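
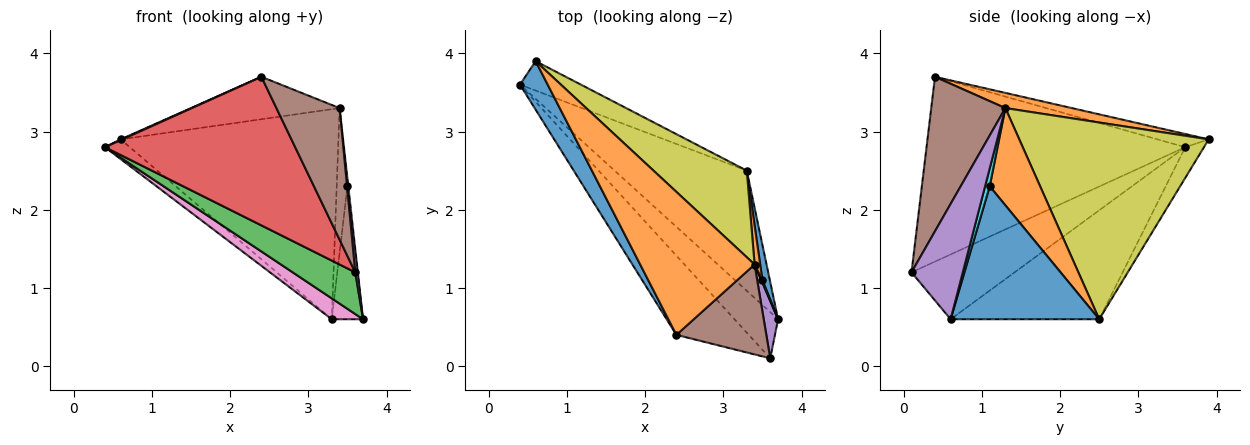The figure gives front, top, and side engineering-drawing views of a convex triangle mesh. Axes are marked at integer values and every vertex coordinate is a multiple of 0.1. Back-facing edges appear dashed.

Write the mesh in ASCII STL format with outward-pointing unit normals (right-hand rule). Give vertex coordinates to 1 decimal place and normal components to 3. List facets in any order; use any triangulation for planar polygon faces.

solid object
 facet normal -0.430 -0.015 0.903
  outer loop
   vertex 0.6 3.9 2.9
   vertex 0.4 3.6 2.8
   vertex 2.4 0.4 3.7
  endloop
 endfacet
 facet normal 0.126 0.282 0.951
  outer loop
   vertex 3.4 1.3 3.3
   vertex 0.6 3.9 2.9
   vertex 2.4 0.4 3.7
  endloop
 endfacet
 facet normal -0.741 -0.450 -0.498
  outer loop
   vertex 3.6 0.1 1.2
   vertex 0.4 3.6 2.8
   vertex 3.7 0.6 0.6
  endloop
 endfacet
 facet normal -0.768 -0.565 -0.301
  outer loop
   vertex 3.6 0.1 1.2
   vertex 2.4 0.4 3.7
   vertex 0.4 3.6 2.8
  endloop
 endfacet
 facet normal 0.991 -0.050 0.123
  outer loop
   vertex 3.6 0.1 1.2
   vertex 3.7 0.6 0.6
   vertex 3.4 1.3 3.3
  endloop
 endfacet
 facet normal 0.696 -0.593 0.405
  outer loop
   vertex 3.6 0.1 1.2
   vertex 3.4 1.3 3.3
   vertex 2.4 0.4 3.7
  endloop
 endfacet
 facet normal -0.631 -0.133 -0.765
  outer loop
   vertex 3.3 2.5 0.6
   vertex 3.7 0.6 0.6
   vertex 0.4 3.6 2.8
  endloop
 endfacet
 facet normal -0.387 0.513 -0.766
  outer loop
   vertex 3.3 2.5 0.6
   vertex 0.4 3.6 2.8
   vertex 0.6 3.9 2.9
  endloop
 endfacet
 facet normal 0.627 0.721 0.297
  outer loop
   vertex 3.3 2.5 0.6
   vertex 0.6 3.9 2.9
   vertex 3.4 1.3 3.3
  endloop
 endfacet
 facet normal 0.981 0.184 0.061
  outer loop
   vertex 3.5 1.1 2.3
   vertex 3.4 1.3 3.3
   vertex 3.7 0.6 0.6
  endloop
 endfacet
 facet normal 0.977 0.206 0.054
  outer loop
   vertex 3.5 1.1 2.3
   vertex 3.7 0.6 0.6
   vertex 3.3 2.5 0.6
  endloop
 endfacet
 facet normal 0.977 0.208 0.056
  outer loop
   vertex 3.5 1.1 2.3
   vertex 3.3 2.5 0.6
   vertex 3.4 1.3 3.3
  endloop
 endfacet
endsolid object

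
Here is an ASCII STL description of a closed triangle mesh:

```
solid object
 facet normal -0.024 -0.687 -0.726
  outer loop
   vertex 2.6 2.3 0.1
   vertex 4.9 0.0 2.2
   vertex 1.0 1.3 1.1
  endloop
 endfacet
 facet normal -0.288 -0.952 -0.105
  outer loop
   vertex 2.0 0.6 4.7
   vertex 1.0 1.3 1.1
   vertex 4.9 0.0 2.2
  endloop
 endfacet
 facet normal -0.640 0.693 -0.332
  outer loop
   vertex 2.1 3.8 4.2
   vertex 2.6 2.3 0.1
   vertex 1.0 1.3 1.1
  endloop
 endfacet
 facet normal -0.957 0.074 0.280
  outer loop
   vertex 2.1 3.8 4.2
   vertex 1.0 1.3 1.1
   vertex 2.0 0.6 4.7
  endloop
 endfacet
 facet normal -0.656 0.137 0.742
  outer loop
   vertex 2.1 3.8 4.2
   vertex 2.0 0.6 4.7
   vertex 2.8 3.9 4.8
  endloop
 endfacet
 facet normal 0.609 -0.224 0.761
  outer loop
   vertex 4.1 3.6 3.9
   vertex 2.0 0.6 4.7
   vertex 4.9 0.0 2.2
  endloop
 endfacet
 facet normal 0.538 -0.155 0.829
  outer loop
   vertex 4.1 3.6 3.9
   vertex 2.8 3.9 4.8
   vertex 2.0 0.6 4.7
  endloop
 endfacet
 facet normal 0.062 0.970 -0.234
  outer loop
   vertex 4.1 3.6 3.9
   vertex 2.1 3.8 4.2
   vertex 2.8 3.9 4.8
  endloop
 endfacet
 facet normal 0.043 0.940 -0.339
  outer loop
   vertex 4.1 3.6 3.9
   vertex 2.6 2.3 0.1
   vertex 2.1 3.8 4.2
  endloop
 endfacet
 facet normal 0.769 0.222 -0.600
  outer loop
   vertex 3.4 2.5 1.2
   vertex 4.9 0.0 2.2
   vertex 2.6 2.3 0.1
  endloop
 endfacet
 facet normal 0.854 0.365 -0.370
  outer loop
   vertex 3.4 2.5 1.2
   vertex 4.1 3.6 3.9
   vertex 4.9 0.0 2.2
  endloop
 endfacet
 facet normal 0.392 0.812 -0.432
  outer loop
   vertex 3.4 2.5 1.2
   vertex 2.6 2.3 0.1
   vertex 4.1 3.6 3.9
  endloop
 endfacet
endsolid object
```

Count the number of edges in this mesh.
18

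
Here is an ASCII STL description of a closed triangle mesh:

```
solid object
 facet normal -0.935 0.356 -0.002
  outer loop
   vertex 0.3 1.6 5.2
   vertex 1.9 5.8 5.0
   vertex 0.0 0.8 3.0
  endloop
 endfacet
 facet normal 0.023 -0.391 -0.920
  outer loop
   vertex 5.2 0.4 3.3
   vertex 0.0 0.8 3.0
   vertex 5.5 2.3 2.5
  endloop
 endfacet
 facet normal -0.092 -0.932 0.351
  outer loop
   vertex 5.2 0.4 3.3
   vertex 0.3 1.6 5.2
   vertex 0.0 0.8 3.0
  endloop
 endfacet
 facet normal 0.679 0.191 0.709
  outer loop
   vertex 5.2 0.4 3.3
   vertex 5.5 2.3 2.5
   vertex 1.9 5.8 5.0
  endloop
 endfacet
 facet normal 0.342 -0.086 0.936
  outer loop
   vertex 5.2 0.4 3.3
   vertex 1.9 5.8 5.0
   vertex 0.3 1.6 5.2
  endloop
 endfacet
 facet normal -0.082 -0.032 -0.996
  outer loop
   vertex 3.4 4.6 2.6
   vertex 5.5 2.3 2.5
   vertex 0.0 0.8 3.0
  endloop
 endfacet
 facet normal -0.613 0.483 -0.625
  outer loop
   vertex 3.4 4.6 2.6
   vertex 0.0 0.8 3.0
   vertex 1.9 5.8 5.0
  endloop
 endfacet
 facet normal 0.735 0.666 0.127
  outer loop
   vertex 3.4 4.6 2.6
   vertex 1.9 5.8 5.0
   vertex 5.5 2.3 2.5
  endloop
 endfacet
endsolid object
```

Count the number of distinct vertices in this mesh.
6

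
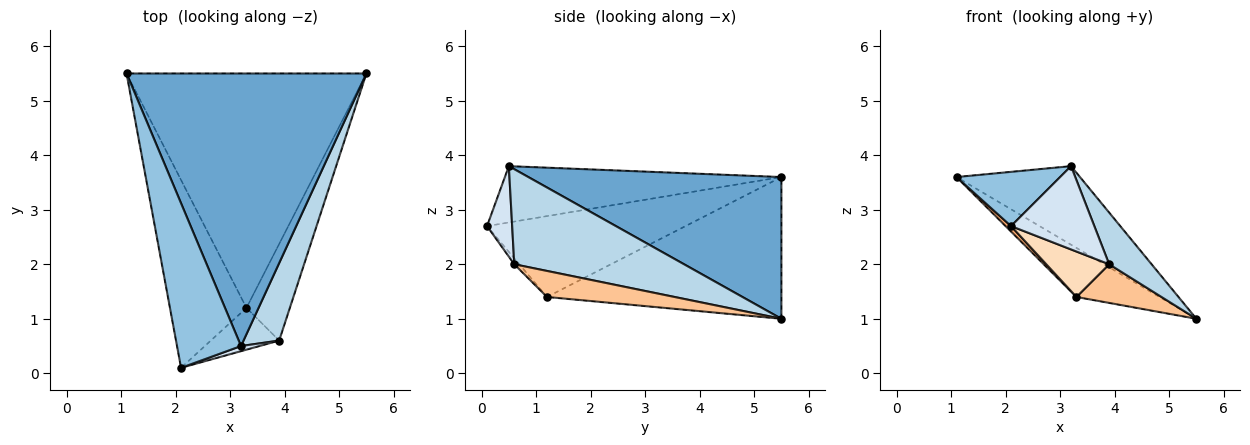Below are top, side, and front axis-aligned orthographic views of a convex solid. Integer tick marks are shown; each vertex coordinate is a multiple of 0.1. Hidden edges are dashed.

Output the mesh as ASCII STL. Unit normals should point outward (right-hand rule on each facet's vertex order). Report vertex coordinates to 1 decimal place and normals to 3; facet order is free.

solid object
 facet normal 0.494 0.241 0.836
  outer loop
   vertex 3.2 0.5 3.8
   vertex 5.5 5.5 1.0
   vertex 1.1 5.5 3.6
  endloop
 endfacet
 facet normal -0.641 -0.240 0.729
  outer loop
   vertex 3.2 0.5 3.8
   vertex 1.1 5.5 3.6
   vertex 2.1 0.1 2.7
  endloop
 endfacet
 facet normal 0.912 -0.228 0.342
  outer loop
   vertex 3.9 0.6 2.0
   vertex 5.5 5.5 1.0
   vertex 3.2 0.5 3.8
  endloop
 endfacet
 facet normal 0.288 -0.956 0.059
  outer loop
   vertex 3.9 0.6 2.0
   vertex 3.2 0.5 3.8
   vertex 2.1 0.1 2.7
  endloop
 endfacet
 facet normal -0.501 0.177 -0.847
  outer loop
   vertex 3.3 1.2 1.4
   vertex 1.1 5.5 3.6
   vertex 5.5 5.5 1.0
  endloop
 endfacet
 facet normal -0.726 -0.020 -0.687
  outer loop
   vertex 3.3 1.2 1.4
   vertex 2.1 0.1 2.7
   vertex 1.1 5.5 3.6
  endloop
 endfacet
 facet normal 0.487 -0.324 -0.811
  outer loop
   vertex 3.3 1.2 1.4
   vertex 5.5 5.5 1.0
   vertex 3.9 0.6 2.0
  endloop
 endfacet
 facet normal -0.059 -0.735 -0.676
  outer loop
   vertex 3.3 1.2 1.4
   vertex 3.9 0.6 2.0
   vertex 2.1 0.1 2.7
  endloop
 endfacet
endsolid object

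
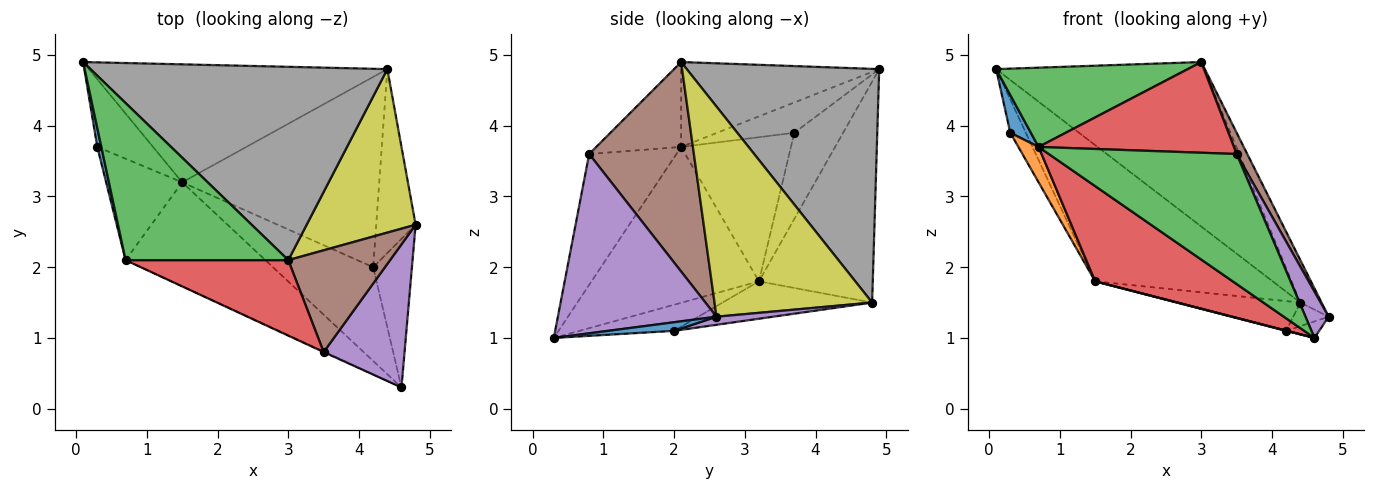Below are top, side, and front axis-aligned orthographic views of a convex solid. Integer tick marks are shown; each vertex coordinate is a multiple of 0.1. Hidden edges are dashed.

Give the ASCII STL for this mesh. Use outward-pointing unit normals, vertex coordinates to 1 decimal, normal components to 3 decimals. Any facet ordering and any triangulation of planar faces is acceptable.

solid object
 facet normal 0.216 0.108 -0.970
  outer loop
   vertex 4.2 2.0 1.1
   vertex 4.8 2.6 1.3
   vertex 4.6 0.3 1.0
  endloop
 endfacet
 facet normal -0.252 -0.002 -0.968
  outer loop
   vertex 4.2 2.0 1.1
   vertex 4.6 0.3 1.0
   vertex 1.5 3.2 1.8
  endloop
 endfacet
 facet normal -0.422 -0.408 0.809
  outer loop
   vertex 0.7 2.1 3.7
   vertex 3.0 2.1 4.9
   vertex 0.1 4.9 4.8
  endloop
 endfacet
 facet normal -0.635 -0.522 -0.570
  outer loop
   vertex 0.7 2.1 3.7
   vertex 1.5 3.2 1.8
   vertex 4.6 0.3 1.0
  endloop
 endfacet
 facet normal 0.199 0.125 -0.972
  outer loop
   vertex 4.4 4.8 1.5
   vertex 4.8 2.6 1.3
   vertex 4.2 2.0 1.1
  endloop
 endfacet
 facet normal -0.184 0.152 -0.971
  outer loop
   vertex 4.4 4.8 1.5
   vertex 4.2 2.0 1.1
   vertex 1.5 3.2 1.8
  endloop
 endfacet
 facet normal -0.436 0.680 -0.589
  outer loop
   vertex 4.4 4.8 1.5
   vertex 1.5 3.2 1.8
   vertex 0.1 4.9 4.8
  endloop
 endfacet
 facet normal 0.514 0.556 0.653
  outer loop
   vertex 4.4 4.8 1.5
   vertex 0.1 4.9 4.8
   vertex 3.0 2.1 4.9
  endloop
 endfacet
 facet normal 0.881 0.119 0.457
  outer loop
   vertex 4.4 4.8 1.5
   vertex 3.0 2.1 4.9
   vertex 4.8 2.6 1.3
  endloop
 endfacet
 facet normal -0.811 0.259 -0.525
  outer loop
   vertex 0.3 3.7 3.9
   vertex 0.1 4.9 4.8
   vertex 1.5 3.2 1.8
  endloop
 endfacet
 facet normal -0.958 -0.256 0.128
  outer loop
   vertex 0.3 3.7 3.9
   vertex 0.7 2.1 3.7
   vertex 0.1 4.9 4.8
  endloop
 endfacet
 facet normal -0.873 -0.161 -0.461
  outer loop
   vertex 0.3 3.7 3.9
   vertex 1.5 3.2 1.8
   vertex 0.7 2.1 3.7
  endloop
 endfacet
 facet normal -0.421 -0.907 -0.004
  outer loop
   vertex 3.5 0.8 3.6
   vertex 0.7 2.1 3.7
   vertex 4.6 0.3 1.0
  endloop
 endfacet
 facet normal -0.317 -0.729 0.607
  outer loop
   vertex 3.5 0.8 3.6
   vertex 3.0 2.1 4.9
   vertex 0.7 2.1 3.7
  endloop
 endfacet
 facet normal 0.904 -0.132 0.408
  outer loop
   vertex 3.5 0.8 3.6
   vertex 4.6 0.3 1.0
   vertex 4.8 2.6 1.3
  endloop
 endfacet
 facet normal 0.896 -0.091 0.435
  outer loop
   vertex 3.5 0.8 3.6
   vertex 4.8 2.6 1.3
   vertex 3.0 2.1 4.9
  endloop
 endfacet
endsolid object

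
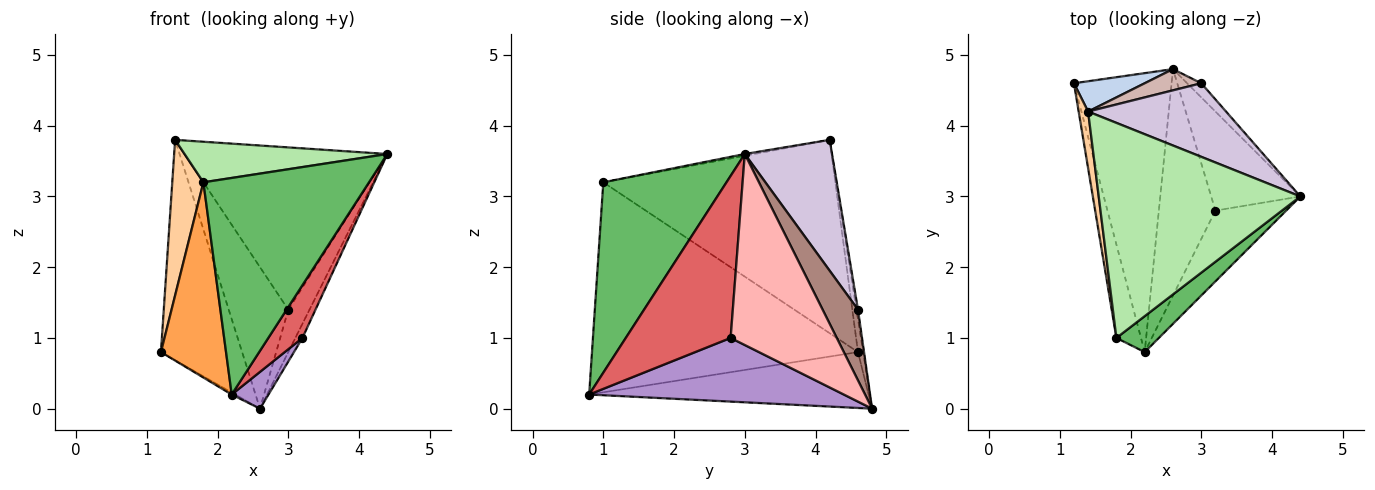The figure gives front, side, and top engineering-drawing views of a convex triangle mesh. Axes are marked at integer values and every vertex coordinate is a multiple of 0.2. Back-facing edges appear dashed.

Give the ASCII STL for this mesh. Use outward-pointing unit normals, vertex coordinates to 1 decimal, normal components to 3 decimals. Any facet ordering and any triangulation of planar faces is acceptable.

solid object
 facet normal -0.497 0.006 -0.868
  outer loop
   vertex 2.6 4.8 0.0
   vertex 2.2 0.8 0.2
   vertex 1.2 4.6 0.8
  endloop
 endfacet
 facet normal -0.063 0.989 0.136
  outer loop
   vertex 2.6 4.8 0.0
   vertex 1.2 4.6 0.8
   vertex 1.4 4.2 3.8
  endloop
 endfacet
 facet normal -0.965 -0.236 -0.113
  outer loop
   vertex 1.8 1.0 3.2
   vertex 1.2 4.6 0.8
   vertex 2.2 0.8 0.2
  endloop
 endfacet
 facet normal -0.990 -0.133 0.048
  outer loop
   vertex 1.8 1.0 3.2
   vertex 1.4 4.2 3.8
   vertex 1.2 4.6 0.8
  endloop
 endfacet
 facet normal 0.592 -0.795 0.132
  outer loop
   vertex 1.8 1.0 3.2
   vertex 2.2 0.8 0.2
   vertex 4.4 3.0 3.6
  endloop
 endfacet
 facet normal -0.009 -0.185 0.983
  outer loop
   vertex 1.8 1.0 3.2
   vertex 4.4 3.0 3.6
   vertex 1.4 4.2 3.8
  endloop
 endfacet
 facet normal 0.878 -0.286 -0.383
  outer loop
   vertex 3.2 2.8 1.0
   vertex 4.4 3.0 3.6
   vertex 2.2 0.8 0.2
  endloop
 endfacet
 facet normal 0.905 0.060 -0.422
  outer loop
   vertex 3.2 2.8 1.0
   vertex 2.6 4.8 0.0
   vertex 4.4 3.0 3.6
  endloop
 endfacet
 facet normal 0.743 -0.107 -0.661
  outer loop
   vertex 3.2 2.8 1.0
   vertex 2.2 0.8 0.2
   vertex 2.6 4.8 0.0
  endloop
 endfacet
 facet normal 0.365 0.848 0.385
  outer loop
   vertex 3.0 4.6 1.4
   vertex 1.4 4.2 3.8
   vertex 4.4 3.0 3.6
  endloop
 endfacet
 facet normal 0.845 0.507 -0.169
  outer loop
   vertex 3.0 4.6 1.4
   vertex 4.4 3.0 3.6
   vertex 2.6 4.8 0.0
  endloop
 endfacet
 facet normal -0.025 0.989 0.148
  outer loop
   vertex 3.0 4.6 1.4
   vertex 2.6 4.8 0.0
   vertex 1.4 4.2 3.8
  endloop
 endfacet
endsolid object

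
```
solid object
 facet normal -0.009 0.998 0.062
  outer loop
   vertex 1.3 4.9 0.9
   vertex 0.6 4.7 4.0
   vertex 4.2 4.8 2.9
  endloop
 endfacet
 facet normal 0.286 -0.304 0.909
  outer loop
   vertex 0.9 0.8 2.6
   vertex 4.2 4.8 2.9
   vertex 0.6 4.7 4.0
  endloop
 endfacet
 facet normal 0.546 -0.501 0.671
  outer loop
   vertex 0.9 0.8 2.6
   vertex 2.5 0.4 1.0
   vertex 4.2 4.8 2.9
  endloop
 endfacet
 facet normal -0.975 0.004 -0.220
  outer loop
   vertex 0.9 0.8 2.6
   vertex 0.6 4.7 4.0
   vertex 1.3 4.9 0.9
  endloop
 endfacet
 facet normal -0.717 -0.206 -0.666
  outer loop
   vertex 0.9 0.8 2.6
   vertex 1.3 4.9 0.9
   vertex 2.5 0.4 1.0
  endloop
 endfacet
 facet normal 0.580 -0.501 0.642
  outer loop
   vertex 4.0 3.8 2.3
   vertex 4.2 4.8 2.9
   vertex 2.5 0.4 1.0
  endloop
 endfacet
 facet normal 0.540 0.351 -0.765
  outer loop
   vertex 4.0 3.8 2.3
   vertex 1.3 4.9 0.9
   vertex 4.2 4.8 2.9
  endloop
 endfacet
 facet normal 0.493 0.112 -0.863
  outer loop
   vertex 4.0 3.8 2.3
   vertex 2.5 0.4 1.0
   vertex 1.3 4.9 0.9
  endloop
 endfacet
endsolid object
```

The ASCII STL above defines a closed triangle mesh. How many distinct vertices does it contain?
6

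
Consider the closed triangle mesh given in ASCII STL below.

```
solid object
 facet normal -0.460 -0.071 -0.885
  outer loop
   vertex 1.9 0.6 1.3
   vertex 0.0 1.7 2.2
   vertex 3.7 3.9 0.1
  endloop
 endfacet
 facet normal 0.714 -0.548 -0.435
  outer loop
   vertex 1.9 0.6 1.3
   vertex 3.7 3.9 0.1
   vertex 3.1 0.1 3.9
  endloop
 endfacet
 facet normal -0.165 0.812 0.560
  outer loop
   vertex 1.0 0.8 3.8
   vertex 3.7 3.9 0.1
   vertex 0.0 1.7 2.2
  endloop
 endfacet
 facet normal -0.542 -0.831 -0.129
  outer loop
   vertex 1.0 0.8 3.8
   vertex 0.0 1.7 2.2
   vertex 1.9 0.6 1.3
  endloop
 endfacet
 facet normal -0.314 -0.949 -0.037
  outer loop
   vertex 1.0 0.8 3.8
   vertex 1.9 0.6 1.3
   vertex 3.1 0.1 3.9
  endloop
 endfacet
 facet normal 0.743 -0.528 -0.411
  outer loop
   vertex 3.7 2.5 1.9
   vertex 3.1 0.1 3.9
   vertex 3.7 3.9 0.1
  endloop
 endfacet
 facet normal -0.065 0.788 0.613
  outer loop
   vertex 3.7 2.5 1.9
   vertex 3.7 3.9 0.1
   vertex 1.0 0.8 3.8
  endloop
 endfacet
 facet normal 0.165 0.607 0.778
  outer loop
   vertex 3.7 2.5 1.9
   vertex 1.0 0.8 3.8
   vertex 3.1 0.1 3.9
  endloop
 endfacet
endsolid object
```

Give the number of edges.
12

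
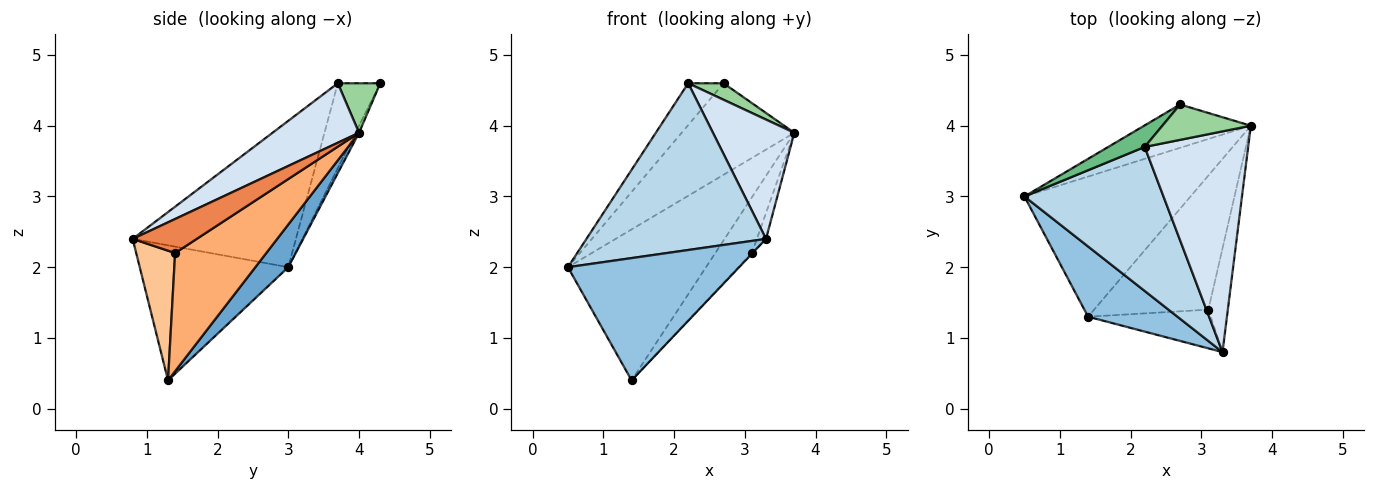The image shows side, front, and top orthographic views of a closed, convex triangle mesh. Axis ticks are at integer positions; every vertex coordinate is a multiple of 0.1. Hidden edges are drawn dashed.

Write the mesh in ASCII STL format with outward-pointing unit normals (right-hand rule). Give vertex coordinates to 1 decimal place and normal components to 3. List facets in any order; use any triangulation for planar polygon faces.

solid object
 facet normal 0.172 0.722 -0.670
  outer loop
   vertex 1.4 1.3 0.4
   vertex 0.5 3.0 2.0
   vertex 3.7 4.0 3.9
  endloop
 endfacet
 facet normal -0.601 -0.693 0.398
  outer loop
   vertex 1.4 1.3 0.4
   vertex 3.3 0.8 2.4
   vertex 0.5 3.0 2.0
  endloop
 endfacet
 facet normal -0.567 -0.624 0.538
  outer loop
   vertex 2.2 3.7 4.6
   vertex 0.5 3.0 2.0
   vertex 3.3 0.8 2.4
  endloop
 endfacet
 facet normal 0.451 -0.424 0.785
  outer loop
   vertex 2.2 3.7 4.6
   vertex 3.3 0.8 2.4
   vertex 3.7 4.0 3.9
  endloop
 endfacet
 facet normal 0.862 0.123 -0.492
  outer loop
   vertex 3.1 1.4 2.2
   vertex 3.7 4.0 3.9
   vertex 3.3 0.8 2.4
  endloop
 endfacet
 facet normal 0.691 0.277 -0.668
  outer loop
   vertex 3.1 1.4 2.2
   vertex 1.4 1.3 0.4
   vertex 3.7 4.0 3.9
  endloop
 endfacet
 facet normal 0.727 0.013 -0.687
  outer loop
   vertex 3.1 1.4 2.2
   vertex 3.3 0.8 2.4
   vertex 1.4 1.3 0.4
  endloop
 endfacet
 facet normal -0.028 0.903 -0.428
  outer loop
   vertex 2.7 4.3 4.6
   vertex 3.7 4.0 3.9
   vertex 0.5 3.0 2.0
  endloop
 endfacet
 facet normal -0.730 0.608 0.313
  outer loop
   vertex 2.7 4.3 4.6
   vertex 0.5 3.0 2.0
   vertex 2.2 3.7 4.6
  endloop
 endfacet
 facet normal 0.453 -0.377 0.808
  outer loop
   vertex 2.7 4.3 4.6
   vertex 2.2 3.7 4.6
   vertex 3.7 4.0 3.9
  endloop
 endfacet
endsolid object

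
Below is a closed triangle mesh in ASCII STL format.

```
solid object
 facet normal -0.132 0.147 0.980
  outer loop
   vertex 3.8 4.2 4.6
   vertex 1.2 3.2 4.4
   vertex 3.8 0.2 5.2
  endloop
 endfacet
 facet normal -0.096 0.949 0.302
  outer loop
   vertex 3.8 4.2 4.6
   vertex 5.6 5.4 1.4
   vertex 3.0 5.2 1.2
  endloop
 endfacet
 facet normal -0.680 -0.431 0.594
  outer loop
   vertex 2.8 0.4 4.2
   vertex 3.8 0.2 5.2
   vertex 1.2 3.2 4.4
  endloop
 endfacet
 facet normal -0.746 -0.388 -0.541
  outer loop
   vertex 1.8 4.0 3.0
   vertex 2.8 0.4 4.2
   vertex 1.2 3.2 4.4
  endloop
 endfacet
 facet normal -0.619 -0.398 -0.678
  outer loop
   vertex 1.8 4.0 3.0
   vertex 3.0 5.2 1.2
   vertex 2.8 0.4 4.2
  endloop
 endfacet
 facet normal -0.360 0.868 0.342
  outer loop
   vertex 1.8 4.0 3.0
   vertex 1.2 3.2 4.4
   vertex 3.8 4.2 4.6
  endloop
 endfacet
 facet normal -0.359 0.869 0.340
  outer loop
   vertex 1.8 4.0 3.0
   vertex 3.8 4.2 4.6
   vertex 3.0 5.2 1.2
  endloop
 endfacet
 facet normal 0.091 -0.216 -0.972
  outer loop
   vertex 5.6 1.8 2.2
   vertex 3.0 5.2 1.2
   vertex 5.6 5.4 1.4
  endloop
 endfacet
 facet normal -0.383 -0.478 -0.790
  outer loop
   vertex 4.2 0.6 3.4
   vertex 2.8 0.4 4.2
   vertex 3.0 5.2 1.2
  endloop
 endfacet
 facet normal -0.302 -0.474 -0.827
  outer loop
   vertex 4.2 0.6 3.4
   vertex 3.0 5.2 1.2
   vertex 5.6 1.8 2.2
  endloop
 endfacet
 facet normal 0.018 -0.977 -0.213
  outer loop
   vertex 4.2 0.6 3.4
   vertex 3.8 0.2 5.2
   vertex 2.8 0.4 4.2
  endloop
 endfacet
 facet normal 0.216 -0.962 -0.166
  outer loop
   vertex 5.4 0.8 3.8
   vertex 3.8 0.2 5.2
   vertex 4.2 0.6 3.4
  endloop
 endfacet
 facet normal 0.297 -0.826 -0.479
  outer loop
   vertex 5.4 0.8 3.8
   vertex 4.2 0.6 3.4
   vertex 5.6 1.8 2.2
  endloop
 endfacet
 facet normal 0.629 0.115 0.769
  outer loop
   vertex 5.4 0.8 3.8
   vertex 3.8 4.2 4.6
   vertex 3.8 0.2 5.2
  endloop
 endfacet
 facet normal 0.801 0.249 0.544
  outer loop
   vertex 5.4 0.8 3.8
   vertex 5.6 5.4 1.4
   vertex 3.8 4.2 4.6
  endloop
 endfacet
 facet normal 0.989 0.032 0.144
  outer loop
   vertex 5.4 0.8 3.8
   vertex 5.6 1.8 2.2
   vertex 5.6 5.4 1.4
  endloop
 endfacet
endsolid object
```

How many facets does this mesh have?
16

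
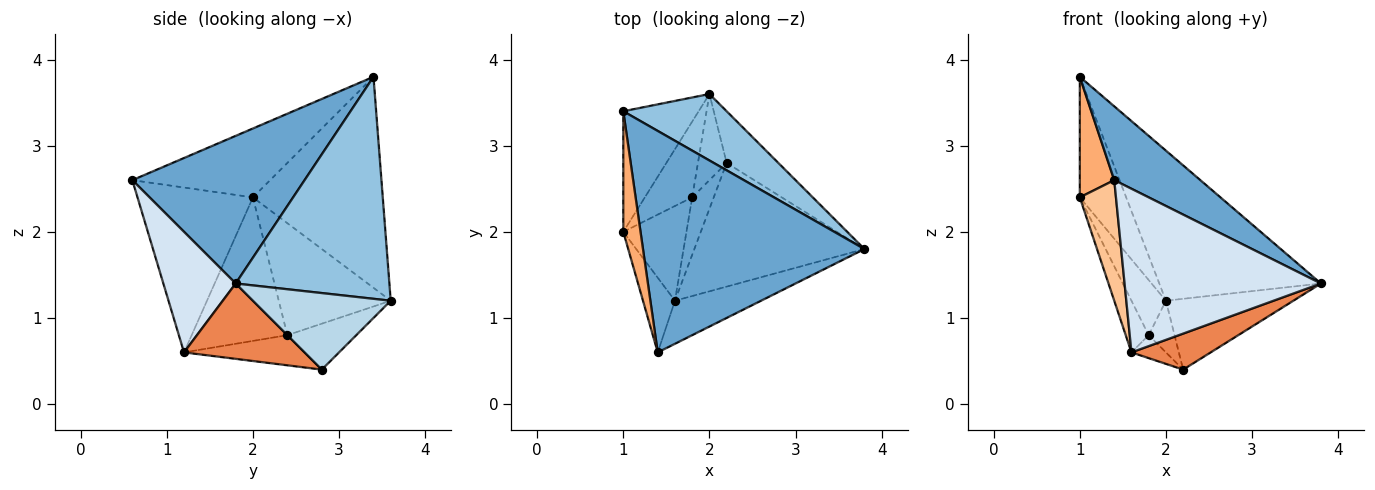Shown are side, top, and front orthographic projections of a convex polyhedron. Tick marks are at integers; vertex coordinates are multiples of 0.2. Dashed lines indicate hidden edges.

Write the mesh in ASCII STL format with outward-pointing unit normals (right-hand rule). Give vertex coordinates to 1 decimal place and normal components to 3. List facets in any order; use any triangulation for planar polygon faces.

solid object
 facet normal 0.535 -0.267 0.802
  outer loop
   vertex 1.4 0.6 2.6
   vertex 3.8 1.8 1.4
   vertex 1.0 3.4 3.8
  endloop
 endfacet
 facet normal 0.656 0.690 0.305
  outer loop
   vertex 2.0 3.6 1.2
   vertex 1.0 3.4 3.8
   vertex 3.8 1.8 1.4
  endloop
 endfacet
 facet normal 0.658 0.608 -0.444
  outer loop
   vertex 2.0 3.6 1.2
   vertex 3.8 1.8 1.4
   vertex 2.2 2.8 0.4
  endloop
 endfacet
 facet normal 0.336 -0.911 -0.240
  outer loop
   vertex 1.6 1.2 0.6
   vertex 3.8 1.8 1.4
   vertex 1.4 0.6 2.6
  endloop
 endfacet
 facet normal 0.391 -0.257 -0.884
  outer loop
   vertex 1.6 1.2 0.6
   vertex 2.2 2.8 0.4
   vertex 3.8 1.8 1.4
  endloop
 endfacet
 facet normal -0.943 -0.236 0.236
  outer loop
   vertex 1.0 2.0 2.4
   vertex 1.4 0.6 2.6
   vertex 1.0 3.4 3.8
  endloop
 endfacet
 facet normal -0.938 -0.294 -0.182
  outer loop
   vertex 1.0 2.0 2.4
   vertex 1.6 1.2 0.6
   vertex 1.4 0.6 2.6
  endloop
 endfacet
 facet normal -0.893 0.319 -0.319
  outer loop
   vertex 1.0 2.0 2.4
   vertex 1.0 3.4 3.8
   vertex 2.0 3.6 1.2
  endloop
 endfacet
 facet normal -0.886 0.273 -0.375
  outer loop
   vertex 1.8 2.4 0.8
   vertex 1.0 2.0 2.4
   vertex 2.0 3.6 1.2
  endloop
 endfacet
 facet normal -0.894 0.215 -0.393
  outer loop
   vertex 1.8 2.4 0.8
   vertex 1.6 1.2 0.6
   vertex 1.0 2.0 2.4
  endloop
 endfacet
 facet normal -0.808 0.303 -0.505
  outer loop
   vertex 1.8 2.4 0.8
   vertex 2.0 3.6 1.2
   vertex 2.2 2.8 0.4
  endloop
 endfacet
 facet normal -0.793 0.226 -0.566
  outer loop
   vertex 1.8 2.4 0.8
   vertex 2.2 2.8 0.4
   vertex 1.6 1.2 0.6
  endloop
 endfacet
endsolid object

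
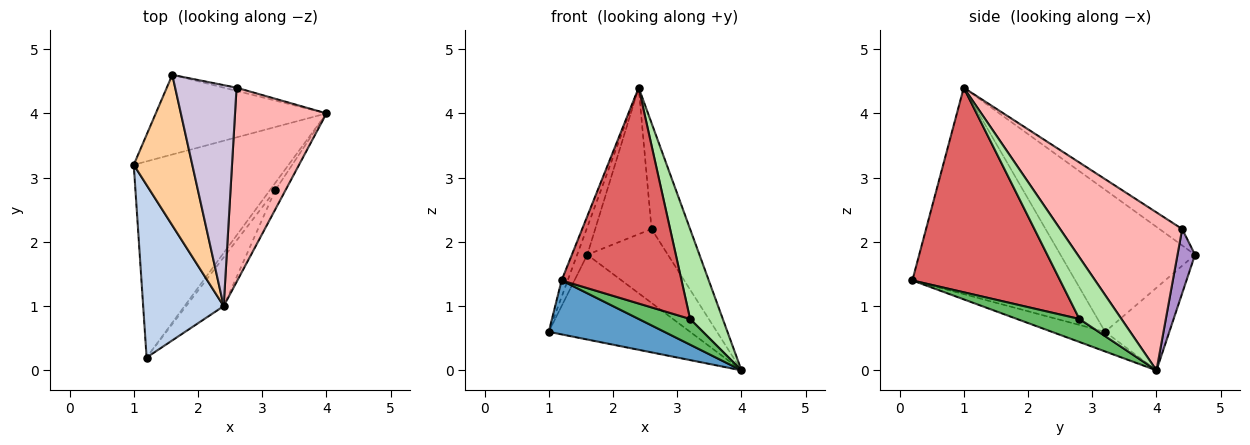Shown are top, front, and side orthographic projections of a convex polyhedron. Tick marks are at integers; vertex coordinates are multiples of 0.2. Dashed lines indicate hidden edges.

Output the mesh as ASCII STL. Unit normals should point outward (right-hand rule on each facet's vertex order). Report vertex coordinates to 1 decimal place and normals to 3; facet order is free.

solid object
 facet normal -0.121 -0.263 -0.957
  outer loop
   vertex 1.2 0.2 1.4
   vertex 1.0 3.2 0.6
   vertex 4.0 4.0 0.0
  endloop
 endfacet
 facet normal -0.931 0.035 0.363
  outer loop
   vertex 2.4 1.0 4.4
   vertex 1.0 3.2 0.6
   vertex 1.2 0.2 1.4
  endloop
 endfacet
 facet normal -0.314 0.692 -0.650
  outer loop
   vertex 1.6 4.6 1.8
   vertex 4.0 4.0 0.0
   vertex 1.0 3.2 0.6
  endloop
 endfacet
 facet normal -0.922 0.070 0.380
  outer loop
   vertex 1.6 4.6 1.8
   vertex 1.0 3.2 0.6
   vertex 2.4 1.0 4.4
  endloop
 endfacet
 facet normal 0.760 -0.625 -0.179
  outer loop
   vertex 3.2 2.8 0.8
   vertex 1.2 0.2 1.4
   vertex 4.0 4.0 0.0
  endloop
 endfacet
 facet normal 0.783 -0.609 -0.130
  outer loop
   vertex 3.2 2.8 0.8
   vertex 4.0 4.0 0.0
   vertex 2.4 1.0 4.4
  endloop
 endfacet
 facet normal 0.769 -0.624 -0.141
  outer loop
   vertex 3.2 2.8 0.8
   vertex 2.4 1.0 4.4
   vertex 1.2 0.2 1.4
  endloop
 endfacet
 facet normal 0.835 0.264 0.483
  outer loop
   vertex 2.6 4.4 2.2
   vertex 2.4 1.0 4.4
   vertex 4.0 4.0 0.0
  endloop
 endfacet
 facet normal 0.212 0.976 -0.042
  outer loop
   vertex 2.6 4.4 2.2
   vertex 4.0 4.0 0.0
   vertex 1.6 4.6 1.8
  endloop
 endfacet
 facet normal -0.218 0.539 0.814
  outer loop
   vertex 2.6 4.4 2.2
   vertex 1.6 4.6 1.8
   vertex 2.4 1.0 4.4
  endloop
 endfacet
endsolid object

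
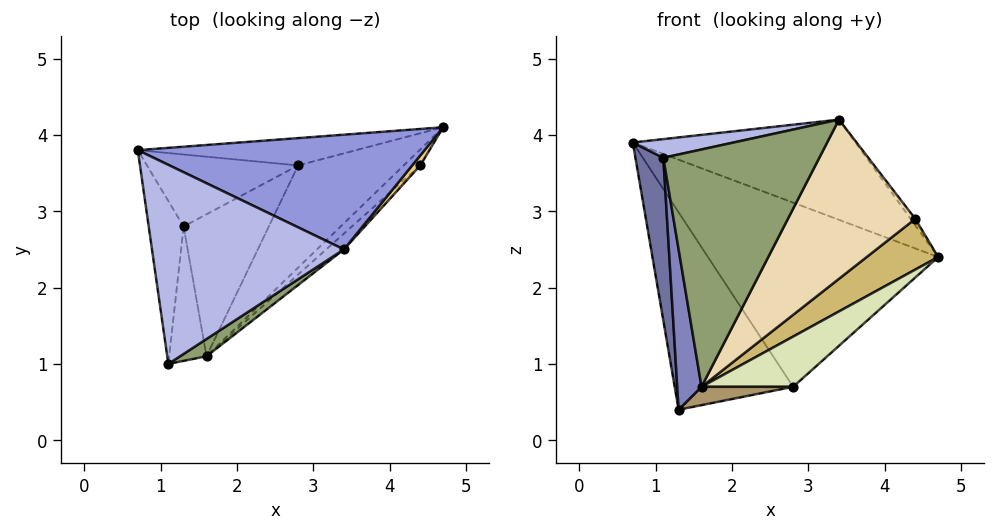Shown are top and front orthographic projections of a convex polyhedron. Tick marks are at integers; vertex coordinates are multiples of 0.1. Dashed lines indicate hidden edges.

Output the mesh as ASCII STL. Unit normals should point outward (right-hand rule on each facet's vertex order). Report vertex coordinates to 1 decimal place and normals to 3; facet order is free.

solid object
 facet normal -0.983 -0.131 -0.131
  outer loop
   vertex 1.3 2.8 0.4
   vertex 1.1 1.0 3.7
   vertex 0.7 3.8 3.9
  endloop
 endfacet
 facet normal -0.965 -0.200 -0.168
  outer loop
   vertex 1.6 1.1 0.7
   vertex 1.1 1.0 3.7
   vertex 1.3 2.8 0.4
  endloop
 endfacet
 facet normal 0.227 0.641 0.733
  outer loop
   vertex 3.4 2.5 4.2
   vertex 4.7 4.1 2.4
   vertex 0.7 3.8 3.9
  endloop
 endfacet
 facet normal -0.154 -0.092 0.984
  outer loop
   vertex 3.4 2.5 4.2
   vertex 0.7 3.8 3.9
   vertex 1.1 1.0 3.7
  endloop
 endfacet
 facet normal 0.536 -0.842 0.061
  outer loop
   vertex 3.4 2.5 4.2
   vertex 1.1 1.0 3.7
   vertex 1.6 1.1 0.7
  endloop
 endfacet
 facet normal -0.128 0.981 -0.145
  outer loop
   vertex 2.8 3.6 0.7
   vertex 0.7 3.8 3.9
   vertex 4.7 4.1 2.4
  endloop
 endfacet
 facet normal -0.397 0.862 -0.314
  outer loop
   vertex 2.8 3.6 0.7
   vertex 1.3 2.8 0.4
   vertex 0.7 3.8 3.9
  endloop
 endfacet
 facet normal 0.677 -0.325 -0.661
  outer loop
   vertex 2.8 3.6 0.7
   vertex 4.7 4.1 2.4
   vertex 1.6 1.1 0.7
  endloop
 endfacet
 facet normal 0.258 -0.124 -0.958
  outer loop
   vertex 2.8 3.6 0.7
   vertex 1.6 1.1 0.7
   vertex 1.3 2.8 0.4
  endloop
 endfacet
 facet normal 0.736 -0.645 -0.204
  outer loop
   vertex 4.4 3.6 2.9
   vertex 1.6 1.1 0.7
   vertex 4.7 4.1 2.4
  endloop
 endfacet
 facet normal 0.443 0.487 0.753
  outer loop
   vertex 4.4 3.6 2.9
   vertex 4.7 4.1 2.4
   vertex 3.4 2.5 4.2
  endloop
 endfacet
 facet normal 0.695 -0.716 -0.071
  outer loop
   vertex 4.4 3.6 2.9
   vertex 3.4 2.5 4.2
   vertex 1.6 1.1 0.7
  endloop
 endfacet
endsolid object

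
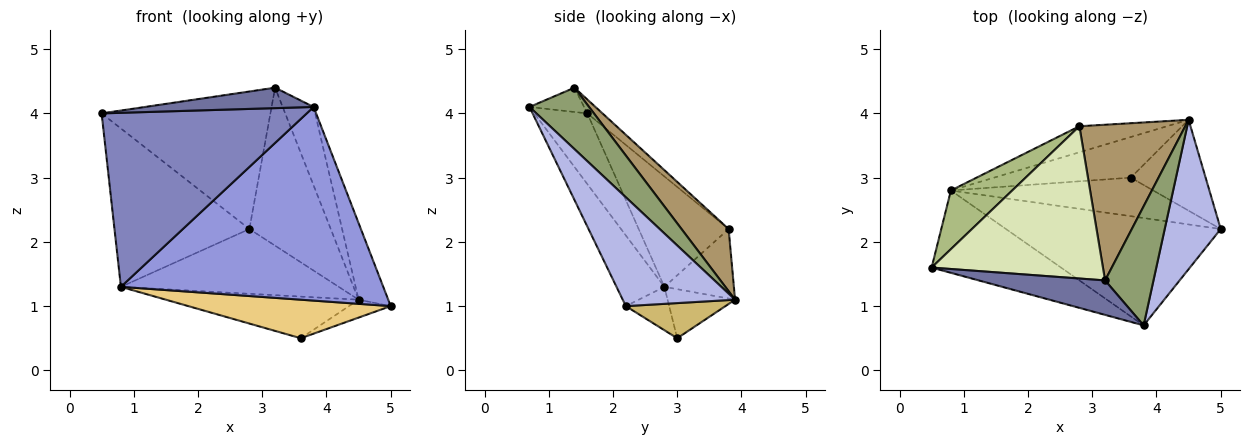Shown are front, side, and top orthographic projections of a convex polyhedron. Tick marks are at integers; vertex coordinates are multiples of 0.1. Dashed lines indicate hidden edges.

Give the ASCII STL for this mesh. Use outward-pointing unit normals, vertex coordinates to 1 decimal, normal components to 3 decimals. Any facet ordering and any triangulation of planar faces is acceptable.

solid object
 facet normal -0.163 -0.503 0.849
  outer loop
   vertex 3.8 0.7 4.1
   vertex 3.2 1.4 4.4
   vertex 0.5 1.6 4.0
  endloop
 endfacet
 facet normal -0.227 -0.880 -0.416
  outer loop
   vertex 3.8 0.7 4.1
   vertex 0.5 1.6 4.0
   vertex 0.8 2.8 1.3
  endloop
 endfacet
 facet normal -0.158 -0.864 -0.479
  outer loop
   vertex 3.8 0.7 4.1
   vertex 0.8 2.8 1.3
   vertex 5.0 2.2 1.0
  endloop
 endfacet
 facet normal 0.866 0.228 0.446
  outer loop
   vertex 3.8 0.7 4.1
   vertex 5.0 2.2 1.0
   vertex 4.5 3.9 1.1
  endloop
 endfacet
 facet normal 0.727 0.378 0.573
  outer loop
   vertex 3.8 0.7 4.1
   vertex 4.5 3.9 1.1
   vertex 3.2 1.4 4.4
  endloop
 endfacet
 facet normal -0.530 0.795 0.295
  outer loop
   vertex 2.8 3.8 2.2
   vertex 0.8 2.8 1.3
   vertex 0.5 1.6 4.0
  endloop
 endfacet
 facet normal -0.284 0.890 -0.358
  outer loop
   vertex 2.8 3.8 2.2
   vertex 4.5 3.9 1.1
   vertex 0.8 2.8 1.3
  endloop
 endfacet
 facet normal -0.060 0.669 0.741
  outer loop
   vertex 2.8 3.8 2.2
   vertex 0.5 1.6 4.0
   vertex 3.2 1.4 4.4
  endloop
 endfacet
 facet normal 0.381 0.658 0.649
  outer loop
   vertex 2.8 3.8 2.2
   vertex 3.2 1.4 4.4
   vertex 4.5 3.9 1.1
  endloop
 endfacet
 facet normal 0.419 0.176 -0.891
  outer loop
   vertex 3.6 3.0 0.5
   vertex 4.5 3.9 1.1
   vertex 5.0 2.2 1.0
  endloop
 endfacet
 facet normal -0.150 -0.699 -0.699
  outer loop
   vertex 3.6 3.0 0.5
   vertex 5.0 2.2 1.0
   vertex 0.8 2.8 1.3
  endloop
 endfacet
 facet normal -0.243 0.695 -0.677
  outer loop
   vertex 3.6 3.0 0.5
   vertex 0.8 2.8 1.3
   vertex 4.5 3.9 1.1
  endloop
 endfacet
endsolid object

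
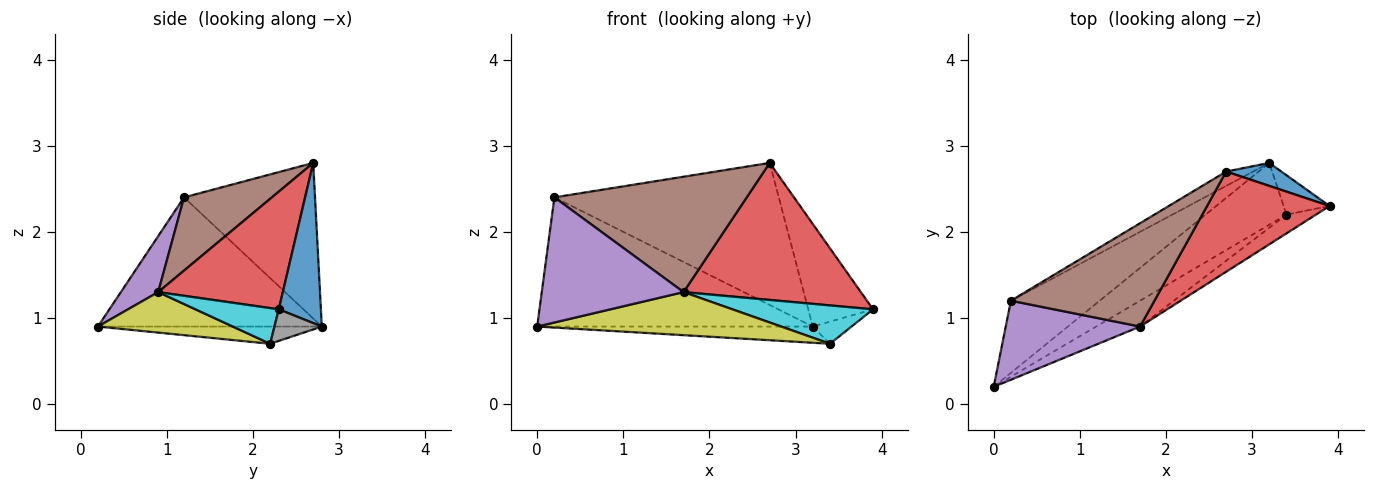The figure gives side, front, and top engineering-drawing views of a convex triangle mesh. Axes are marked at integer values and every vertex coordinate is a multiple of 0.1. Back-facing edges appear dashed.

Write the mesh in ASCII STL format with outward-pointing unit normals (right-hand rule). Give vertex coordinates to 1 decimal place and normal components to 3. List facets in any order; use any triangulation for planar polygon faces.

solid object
 facet normal 0.536 0.824 0.184
  outer loop
   vertex 3.2 2.8 0.9
   vertex 2.7 2.7 2.8
   vertex 3.9 2.3 1.1
  endloop
 endfacet
 facet normal -0.579 0.712 -0.398
  outer loop
   vertex 0.2 1.2 2.4
   vertex 3.2 2.8 0.9
   vertex 0.0 0.2 0.9
  endloop
 endfacet
 facet normal -0.502 0.860 -0.087
  outer loop
   vertex 0.2 1.2 2.4
   vertex 2.7 2.7 2.8
   vertex 3.2 2.8 0.9
  endloop
 endfacet
 facet normal 0.493 -0.702 0.513
  outer loop
   vertex 1.7 0.9 1.3
   vertex 3.9 2.3 1.1
   vertex 2.7 2.7 2.8
  endloop
 endfacet
 facet normal 0.217 -0.825 0.521
  outer loop
   vertex 1.7 0.9 1.3
   vertex 0.2 1.2 2.4
   vertex 0.0 0.2 0.9
  endloop
 endfacet
 facet normal 0.322 -0.705 0.632
  outer loop
   vertex 1.7 0.9 1.3
   vertex 2.7 2.7 2.8
   vertex 0.2 1.2 2.4
  endloop
 endfacet
 facet normal -0.202 0.248 -0.947
  outer loop
   vertex 3.4 2.2 0.7
   vertex 0.0 0.2 0.9
   vertex 3.2 2.8 0.9
  endloop
 endfacet
 facet normal 0.514 0.421 -0.748
  outer loop
   vertex 3.4 2.2 0.7
   vertex 3.2 2.8 0.9
   vertex 3.9 2.3 1.1
  endloop
 endfacet
 facet normal 0.428 -0.775 -0.465
  outer loop
   vertex 3.4 2.2 0.7
   vertex 1.7 0.9 1.3
   vertex 0.0 0.2 0.9
  endloop
 endfacet
 facet normal 0.469 -0.793 -0.388
  outer loop
   vertex 3.4 2.2 0.7
   vertex 3.9 2.3 1.1
   vertex 1.7 0.9 1.3
  endloop
 endfacet
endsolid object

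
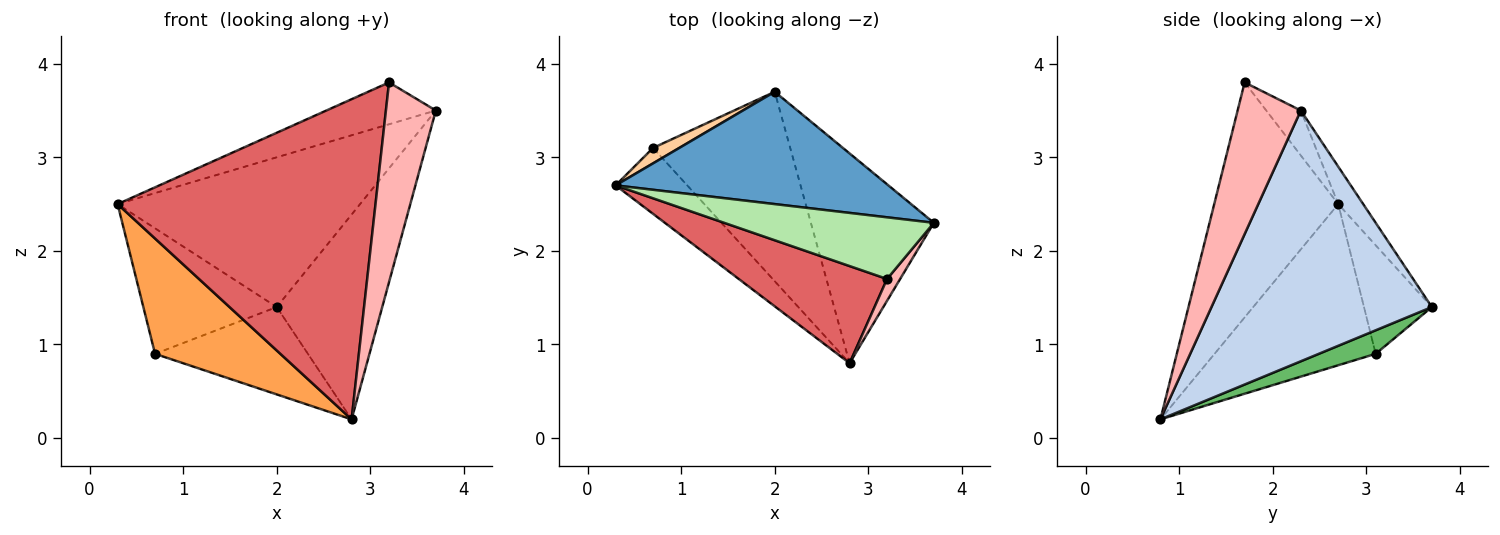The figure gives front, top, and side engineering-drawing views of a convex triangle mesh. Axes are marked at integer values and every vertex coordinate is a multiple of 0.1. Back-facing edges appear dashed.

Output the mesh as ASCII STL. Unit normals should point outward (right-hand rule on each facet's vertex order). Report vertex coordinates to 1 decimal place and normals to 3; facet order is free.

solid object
 facet normal -0.082 0.797 0.598
  outer loop
   vertex 2.0 3.7 1.4
   vertex 0.3 2.7 2.5
   vertex 3.7 2.3 3.5
  endloop
 endfacet
 facet normal 0.825 0.395 -0.404
  outer loop
   vertex 2.0 3.7 1.4
   vertex 3.7 2.3 3.5
   vertex 2.8 0.8 0.2
  endloop
 endfacet
 facet normal -0.745 -0.579 -0.331
  outer loop
   vertex 0.7 3.1 0.9
   vertex 2.8 0.8 0.2
   vertex 0.3 2.7 2.5
  endloop
 endfacet
 facet normal -0.451 0.886 0.109
  outer loop
   vertex 0.7 3.1 0.9
   vertex 0.3 2.7 2.5
   vertex 2.0 3.7 1.4
  endloop
 endfacet
 facet normal 0.154 0.414 -0.897
  outer loop
   vertex 0.7 3.1 0.9
   vertex 2.0 3.7 1.4
   vertex 2.8 0.8 0.2
  endloop
 endfacet
 facet normal -0.175 0.553 0.815
  outer loop
   vertex 3.2 1.7 3.8
   vertex 3.7 2.3 3.5
   vertex 0.3 2.7 2.5
  endloop
 endfacet
 facet normal -0.418 -0.869 0.264
  outer loop
   vertex 3.2 1.7 3.8
   vertex 0.3 2.7 2.5
   vertex 2.8 0.8 0.2
  endloop
 endfacet
 facet normal 0.783 -0.619 0.068
  outer loop
   vertex 3.2 1.7 3.8
   vertex 2.8 0.8 0.2
   vertex 3.7 2.3 3.5
  endloop
 endfacet
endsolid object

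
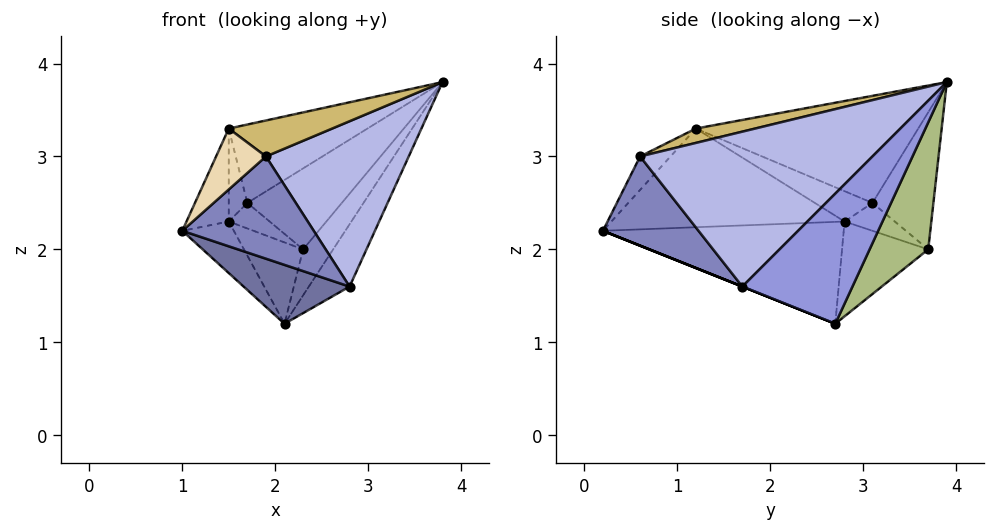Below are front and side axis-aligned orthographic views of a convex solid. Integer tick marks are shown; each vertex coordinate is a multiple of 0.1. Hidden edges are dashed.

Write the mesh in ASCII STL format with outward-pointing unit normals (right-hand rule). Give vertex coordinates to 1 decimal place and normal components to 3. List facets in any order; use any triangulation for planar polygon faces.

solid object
 facet normal 0.000 -0.371 -0.928
  outer loop
   vertex 2.8 1.7 1.6
   vertex 1.0 0.2 2.2
   vertex 2.1 2.7 1.2
  endloop
 endfacet
 facet normal 0.570 -0.783 -0.249
  outer loop
   vertex 2.8 1.7 1.6
   vertex 1.9 0.6 3.0
   vertex 1.0 0.2 2.2
  endloop
 endfacet
 facet normal 0.742 0.275 -0.612
  outer loop
   vertex 2.8 1.7 1.6
   vertex 2.1 2.7 1.2
   vertex 3.8 3.9 3.8
  endloop
 endfacet
 facet normal 0.844 -0.519 0.135
  outer loop
   vertex 2.8 1.7 1.6
   vertex 3.8 3.9 3.8
   vertex 1.9 0.6 3.0
  endloop
 endfacet
 facet normal -0.856 0.183 -0.484
  outer loop
   vertex 1.5 2.8 2.3
   vertex 2.1 2.7 1.2
   vertex 1.0 0.2 2.2
  endloop
 endfacet
 facet normal 0.698 0.357 -0.621
  outer loop
   vertex 2.3 3.7 2.0
   vertex 3.8 3.9 3.8
   vertex 2.1 2.7 1.2
  endloop
 endfacet
 facet normal -0.510 0.791 0.337
  outer loop
   vertex 2.3 3.7 2.0
   vertex 1.7 3.1 2.5
   vertex 3.8 3.9 3.8
  endloop
 endfacet
 facet normal -0.737 0.506 -0.448
  outer loop
   vertex 2.3 3.7 2.0
   vertex 2.1 2.7 1.2
   vertex 1.5 2.8 2.3
  endloop
 endfacet
 facet normal -0.764 0.623 -0.170
  outer loop
   vertex 2.3 3.7 2.0
   vertex 1.5 2.8 2.3
   vertex 1.7 3.1 2.5
  endloop
 endfacet
 facet normal 0.191 -0.334 0.923
  outer loop
   vertex 1.5 1.2 3.3
   vertex 1.9 0.6 3.0
   vertex 3.8 3.9 3.8
  endloop
 endfacet
 facet normal -0.587 0.366 0.722
  outer loop
   vertex 1.5 1.2 3.3
   vertex 3.8 3.9 3.8
   vertex 1.7 3.1 2.5
  endloop
 endfacet
 facet normal -0.366 -0.600 0.712
  outer loop
   vertex 1.5 1.2 3.3
   vertex 1.0 0.2 2.2
   vertex 1.9 0.6 3.0
  endloop
 endfacet
 facet normal -0.946 0.171 0.274
  outer loop
   vertex 1.5 1.2 3.3
   vertex 1.5 2.8 2.3
   vertex 1.0 0.2 2.2
  endloop
 endfacet
 facet normal -0.854 0.276 0.441
  outer loop
   vertex 1.5 1.2 3.3
   vertex 1.7 3.1 2.5
   vertex 1.5 2.8 2.3
  endloop
 endfacet
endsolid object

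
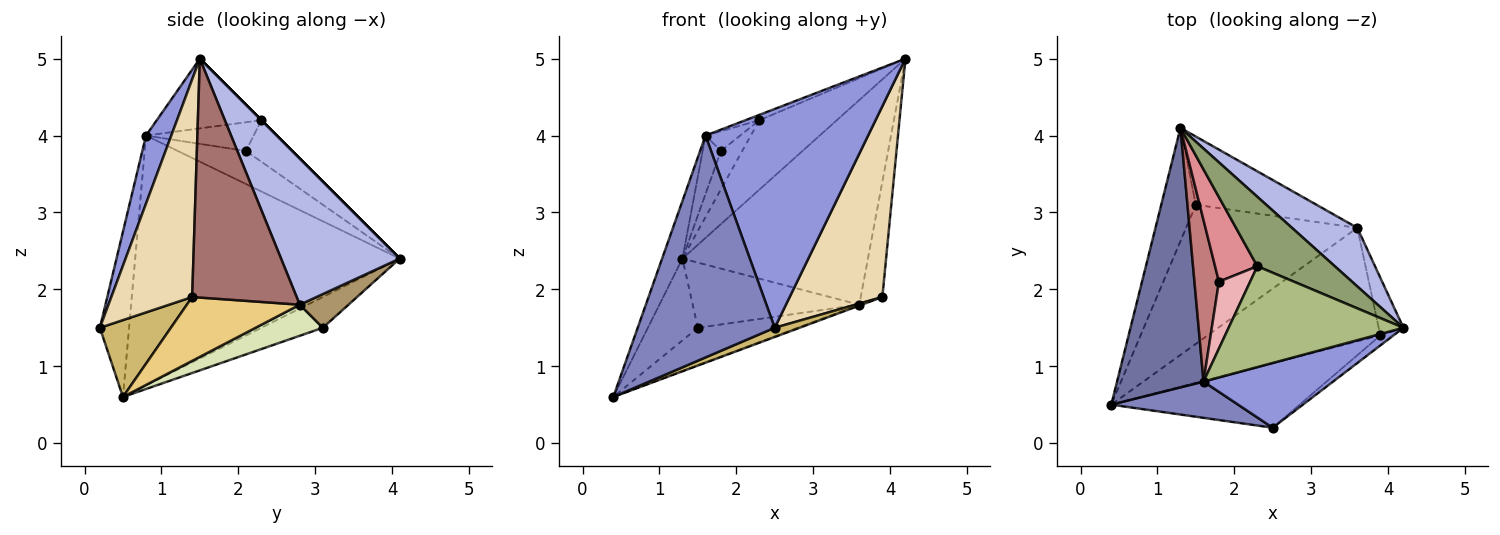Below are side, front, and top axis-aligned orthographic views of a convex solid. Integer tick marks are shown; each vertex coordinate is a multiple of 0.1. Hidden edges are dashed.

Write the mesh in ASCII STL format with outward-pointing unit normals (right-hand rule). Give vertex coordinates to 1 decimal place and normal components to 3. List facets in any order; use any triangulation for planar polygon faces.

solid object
 facet normal -0.942 0.072 0.326
  outer loop
   vertex 1.6 0.8 4.0
   vertex 1.3 4.1 2.4
   vertex 0.4 0.5 0.6
  endloop
 endfacet
 facet normal -0.206 -0.966 0.158
  outer loop
   vertex 1.6 0.8 4.0
   vertex 0.4 0.5 0.6
   vertex 2.5 0.2 1.5
  endloop
 endfacet
 facet normal 0.147 -0.948 0.281
  outer loop
   vertex 1.6 0.8 4.0
   vertex 2.5 0.2 1.5
   vertex 4.2 1.5 5.0
  endloop
 endfacet
 facet normal 0.524 0.819 0.234
  outer loop
   vertex 3.6 2.8 1.8
   vertex 1.3 4.1 2.4
   vertex 4.2 1.5 5.0
  endloop
 endfacet
 facet normal 0.000 0.707 0.707
  outer loop
   vertex 2.3 2.3 4.2
   vertex 4.2 1.5 5.0
   vertex 1.3 4.1 2.4
  endloop
 endfacet
 facet normal -0.370 0.049 0.928
  outer loop
   vertex 2.3 2.3 4.2
   vertex 1.6 0.8 4.0
   vertex 4.2 1.5 5.0
  endloop
 endfacet
 facet normal -0.585 0.475 -0.658
  outer loop
   vertex 1.5 3.1 1.5
   vertex 0.4 0.5 0.6
   vertex 1.3 4.1 2.4
  endloop
 endfacet
 facet normal 0.172 0.256 -0.951
  outer loop
   vertex 1.5 3.1 1.5
   vertex 3.6 2.8 1.8
   vertex 0.4 0.5 0.6
  endloop
 endfacet
 facet normal 0.198 0.677 -0.709
  outer loop
   vertex 1.5 3.1 1.5
   vertex 1.3 4.1 2.4
   vertex 3.6 2.8 1.8
  endloop
 endfacet
 facet normal 0.375 -0.131 -0.918
  outer loop
   vertex 3.9 1.4 1.9
   vertex 2.5 0.2 1.5
   vertex 0.4 0.5 0.6
  endloop
 endfacet
 facet normal 0.347 0.007 -0.938
  outer loop
   vertex 3.9 1.4 1.9
   vertex 0.4 0.5 0.6
   vertex 3.6 2.8 1.8
  endloop
 endfacet
 facet normal 0.657 -0.753 -0.039
  outer loop
   vertex 3.9 1.4 1.9
   vertex 4.2 1.5 5.0
   vertex 2.5 0.2 1.5
  endloop
 endfacet
 facet normal 0.974 0.202 -0.101
  outer loop
   vertex 3.9 1.4 1.9
   vertex 3.6 2.8 1.8
   vertex 4.2 1.5 5.0
  endloop
 endfacet
 facet normal -0.786 0.210 0.581
  outer loop
   vertex 1.8 2.1 3.8
   vertex 1.3 4.1 2.4
   vertex 1.6 0.8 4.0
  endloop
 endfacet
 facet normal -0.666 0.309 0.679
  outer loop
   vertex 1.8 2.1 3.8
   vertex 2.3 2.3 4.2
   vertex 1.3 4.1 2.4
  endloop
 endfacet
 facet normal -0.661 0.212 0.720
  outer loop
   vertex 1.8 2.1 3.8
   vertex 1.6 0.8 4.0
   vertex 2.3 2.3 4.2
  endloop
 endfacet
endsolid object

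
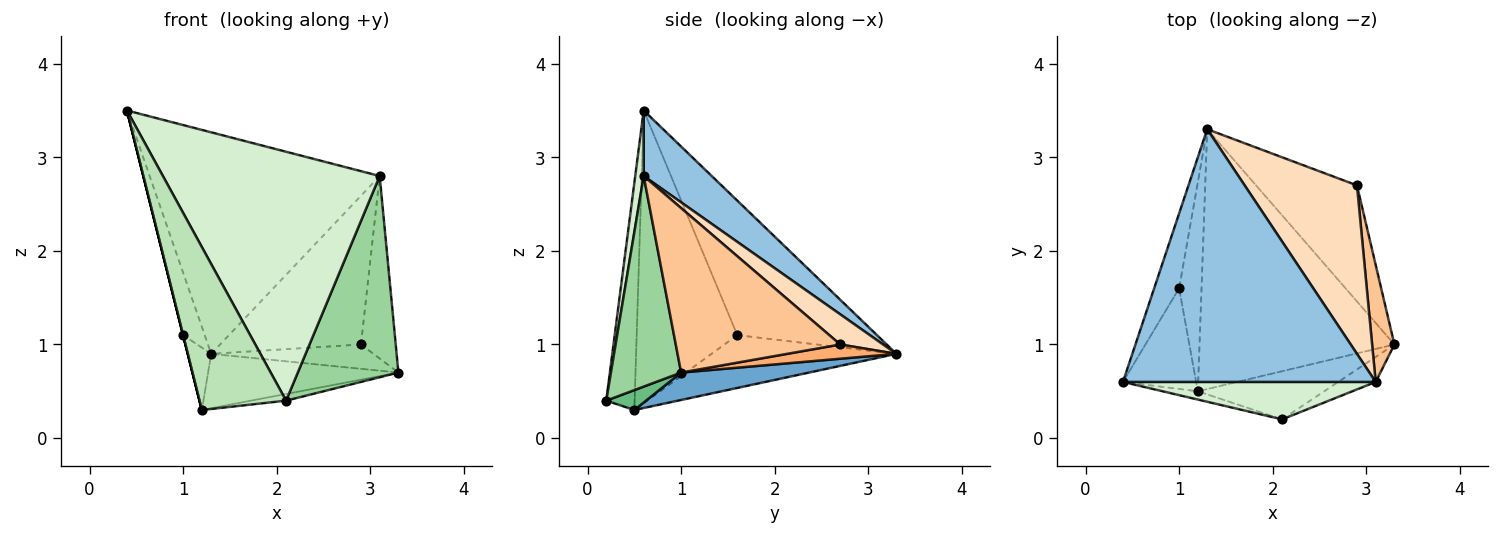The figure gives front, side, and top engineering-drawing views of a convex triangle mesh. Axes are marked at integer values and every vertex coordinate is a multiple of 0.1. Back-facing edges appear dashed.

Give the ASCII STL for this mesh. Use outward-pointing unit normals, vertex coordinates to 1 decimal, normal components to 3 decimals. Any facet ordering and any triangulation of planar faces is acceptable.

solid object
 facet normal 0.136 0.203 -0.970
  outer loop
   vertex 1.2 0.5 0.3
   vertex 1.3 3.3 0.9
   vertex 3.3 1.0 0.7
  endloop
 endfacet
 facet normal 0.191 0.647 0.738
  outer loop
   vertex 3.1 0.6 2.8
   vertex 1.3 3.3 0.9
   vertex 0.4 0.6 3.5
  endloop
 endfacet
 facet normal -0.972 0.150 -0.180
  outer loop
   vertex 1.0 1.6 1.1
   vertex 0.4 0.6 3.5
   vertex 1.3 3.3 0.9
  endloop
 endfacet
 facet normal -0.970 0.000 -0.243
  outer loop
   vertex 1.0 1.6 1.1
   vertex 1.2 0.5 0.3
   vertex 0.4 0.6 3.5
  endloop
 endfacet
 facet normal -0.914 0.116 -0.388
  outer loop
   vertex 1.0 1.6 1.1
   vertex 1.3 3.3 0.9
   vertex 1.2 0.5 0.3
  endloop
 endfacet
 facet normal 0.137 0.203 -0.970
  outer loop
   vertex 2.9 2.7 1.0
   vertex 3.3 1.0 0.7
   vertex 1.3 3.3 0.9
  endloop
 endfacet
 facet normal 0.970 0.205 0.131
  outer loop
   vertex 2.9 2.7 1.0
   vertex 3.1 0.6 2.8
   vertex 3.3 1.0 0.7
  endloop
 endfacet
 facet normal 0.197 0.649 0.735
  outer loop
   vertex 2.9 2.7 1.0
   vertex 1.3 3.3 0.9
   vertex 3.1 0.6 2.8
  endloop
 endfacet
 facet normal 0.154 0.136 -0.979
  outer loop
   vertex 2.1 0.2 0.4
   vertex 1.2 0.5 0.3
   vertex 3.3 1.0 0.7
  endloop
 endfacet
 facet normal 0.569 -0.816 -0.101
  outer loop
   vertex 2.1 0.2 0.4
   vertex 3.3 1.0 0.7
   vertex 3.1 0.6 2.8
  endloop
 endfacet
 facet normal -0.311 -0.949 -0.048
  outer loop
   vertex 2.1 0.2 0.4
   vertex 0.4 0.6 3.5
   vertex 1.2 0.5 0.3
  endloop
 endfacet
 facet normal 0.039 -0.988 0.149
  outer loop
   vertex 2.1 0.2 0.4
   vertex 3.1 0.6 2.8
   vertex 0.4 0.6 3.5
  endloop
 endfacet
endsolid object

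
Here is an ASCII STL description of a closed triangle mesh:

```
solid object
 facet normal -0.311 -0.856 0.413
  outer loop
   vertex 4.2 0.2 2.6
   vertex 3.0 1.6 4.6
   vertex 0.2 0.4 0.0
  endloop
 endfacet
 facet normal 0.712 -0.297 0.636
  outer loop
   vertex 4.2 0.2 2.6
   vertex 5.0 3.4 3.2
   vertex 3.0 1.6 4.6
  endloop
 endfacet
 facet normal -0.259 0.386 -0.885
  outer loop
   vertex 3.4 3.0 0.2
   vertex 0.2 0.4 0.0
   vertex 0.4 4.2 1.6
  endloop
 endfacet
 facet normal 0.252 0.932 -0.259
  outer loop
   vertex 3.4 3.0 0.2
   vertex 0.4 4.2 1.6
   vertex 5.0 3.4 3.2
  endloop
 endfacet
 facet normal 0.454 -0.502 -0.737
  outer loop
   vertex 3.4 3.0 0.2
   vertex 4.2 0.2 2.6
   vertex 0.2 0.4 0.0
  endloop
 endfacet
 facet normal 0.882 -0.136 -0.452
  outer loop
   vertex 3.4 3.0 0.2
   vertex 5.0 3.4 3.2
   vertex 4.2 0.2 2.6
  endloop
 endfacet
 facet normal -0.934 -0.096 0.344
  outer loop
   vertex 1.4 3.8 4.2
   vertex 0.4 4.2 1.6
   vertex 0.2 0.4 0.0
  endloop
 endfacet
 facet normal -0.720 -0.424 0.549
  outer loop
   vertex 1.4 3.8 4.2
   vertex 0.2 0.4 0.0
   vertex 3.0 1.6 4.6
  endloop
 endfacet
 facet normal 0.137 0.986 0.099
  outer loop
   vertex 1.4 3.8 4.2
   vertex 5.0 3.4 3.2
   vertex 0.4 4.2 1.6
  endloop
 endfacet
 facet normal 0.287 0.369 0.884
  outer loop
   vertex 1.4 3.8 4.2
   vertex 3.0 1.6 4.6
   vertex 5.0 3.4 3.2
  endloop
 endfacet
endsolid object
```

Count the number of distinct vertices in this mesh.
7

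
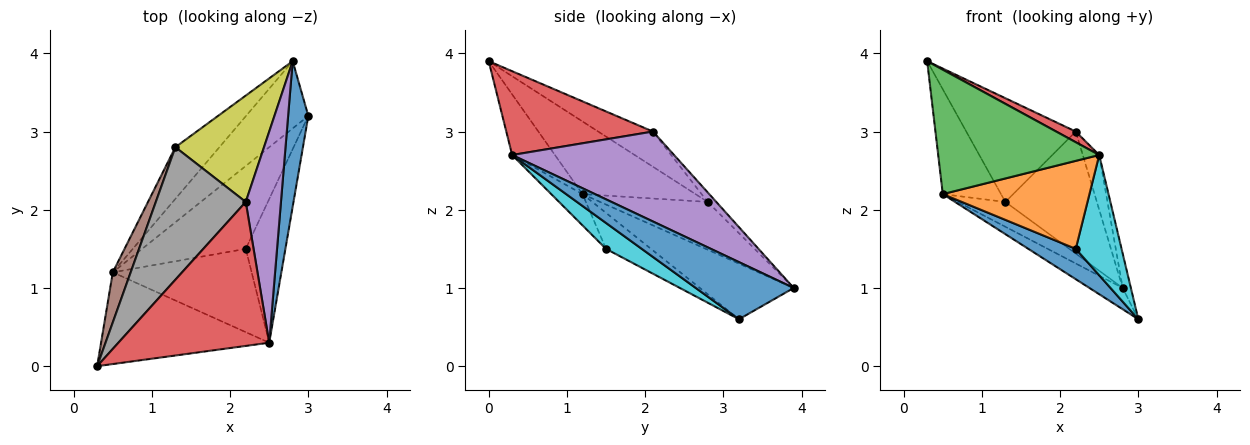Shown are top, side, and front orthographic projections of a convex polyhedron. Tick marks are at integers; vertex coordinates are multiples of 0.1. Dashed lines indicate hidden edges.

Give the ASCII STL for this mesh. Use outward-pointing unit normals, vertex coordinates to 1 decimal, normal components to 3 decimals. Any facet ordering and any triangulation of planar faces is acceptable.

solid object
 facet normal 0.940 0.079 0.332
  outer loop
   vertex 2.5 0.3 2.7
   vertex 3.0 3.2 0.6
   vertex 2.8 3.9 1.0
  endloop
 endfacet
 facet normal -0.648 0.230 -0.726
  outer loop
   vertex 0.5 1.2 2.2
   vertex 2.8 3.9 1.0
   vertex 3.0 3.2 0.6
  endloop
 endfacet
 facet normal -0.209 -0.787 -0.580
  outer loop
   vertex 0.5 1.2 2.2
   vertex 2.5 0.3 2.7
   vertex 0.3 0.0 3.9
  endloop
 endfacet
 facet normal 0.485 -0.065 0.872
  outer loop
   vertex 2.2 2.1 3.0
   vertex 0.3 0.0 3.9
   vertex 2.5 0.3 2.7
  endloop
 endfacet
 facet normal 0.927 0.094 0.363
  outer loop
   vertex 2.2 2.1 3.0
   vertex 2.5 0.3 2.7
   vertex 2.8 3.9 1.0
  endloop
 endfacet
 facet normal -0.868 0.448 0.214
  outer loop
   vertex 1.3 2.8 2.1
   vertex 0.5 1.2 2.2
   vertex 0.3 0.0 3.9
  endloop
 endfacet
 facet normal -0.699 0.309 -0.644
  outer loop
   vertex 1.3 2.8 2.1
   vertex 2.8 3.9 1.0
   vertex 0.5 1.2 2.2
  endloop
 endfacet
 facet normal -0.294 0.589 0.753
  outer loop
   vertex 1.3 2.8 2.1
   vertex 0.3 0.0 3.9
   vertex 2.2 2.1 3.0
  endloop
 endfacet
 facet normal -0.071 0.752 0.655
  outer loop
   vertex 1.3 2.8 2.1
   vertex 2.2 2.1 3.0
   vertex 2.8 3.9 1.0
  endloop
 endfacet
 facet normal 0.448 -0.574 -0.686
  outer loop
   vertex 2.2 1.5 1.5
   vertex 3.0 3.2 0.6
   vertex 2.5 0.3 2.7
  endloop
 endfacet
 facet normal -0.310 -0.327 -0.893
  outer loop
   vertex 2.2 1.5 1.5
   vertex 0.5 1.2 2.2
   vertex 3.0 3.2 0.6
  endloop
 endfacet
 facet normal -0.153 -0.718 -0.679
  outer loop
   vertex 2.2 1.5 1.5
   vertex 2.5 0.3 2.7
   vertex 0.5 1.2 2.2
  endloop
 endfacet
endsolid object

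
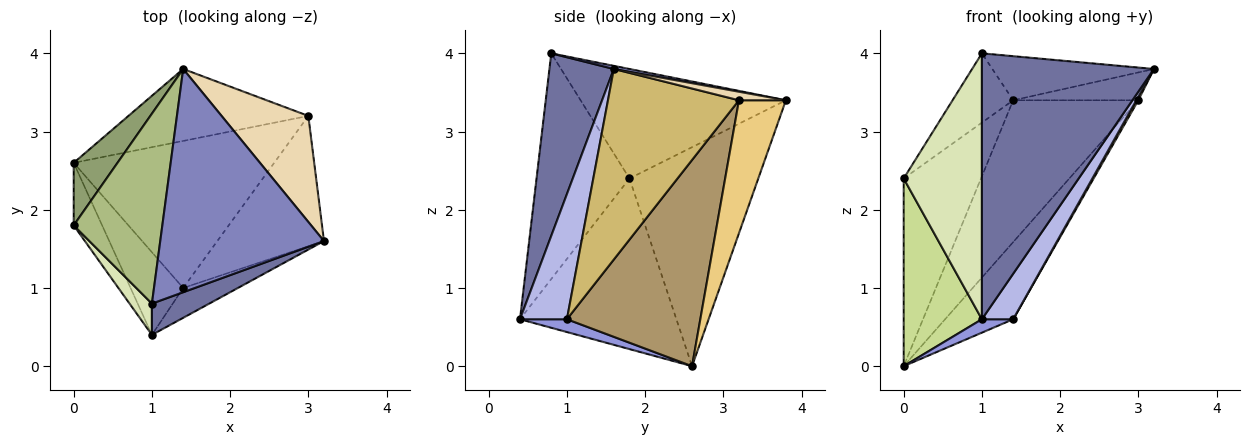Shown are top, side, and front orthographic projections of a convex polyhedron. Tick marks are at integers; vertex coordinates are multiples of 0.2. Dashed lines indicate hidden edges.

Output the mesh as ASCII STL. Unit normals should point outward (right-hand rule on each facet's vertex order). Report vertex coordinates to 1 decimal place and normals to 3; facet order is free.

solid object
 facet normal 0.348 -0.931 0.110
  outer loop
   vertex 1.0 0.8 4.0
   vertex 1.0 0.4 0.6
   vertex 3.2 1.6 3.8
  endloop
 endfacet
 facet normal 0.019 0.194 0.981
  outer loop
   vertex 1.4 3.8 3.4
   vertex 1.0 0.8 4.0
   vertex 3.2 1.6 3.8
  endloop
 endfacet
 facet normal 0.233 -0.156 -0.960
  outer loop
   vertex 1.4 1.0 0.6
   vertex 1.0 0.4 0.6
   vertex 0.0 2.6 0.0
  endloop
 endfacet
 facet normal 0.782 -0.521 -0.342
  outer loop
   vertex 1.4 1.0 0.6
   vertex 3.2 1.6 3.8
   vertex 1.0 0.4 0.6
  endloop
 endfacet
 facet normal -0.845 0.507 0.169
  outer loop
   vertex 0.0 1.8 2.4
   vertex 1.4 3.8 3.4
   vertex 0.0 2.6 0.0
  endloop
 endfacet
 facet normal -0.758 0.224 0.613
  outer loop
   vertex 0.0 1.8 2.4
   vertex 1.0 0.8 4.0
   vertex 1.4 3.8 3.4
  endloop
 endfacet
 facet normal -0.885 -0.442 -0.147
  outer loop
   vertex 0.0 1.8 2.4
   vertex 0.0 2.6 0.0
   vertex 1.0 0.4 0.6
  endloop
 endfacet
 facet normal -0.763 -0.642 0.076
  outer loop
   vertex 0.0 1.8 2.4
   vertex 1.0 0.4 0.6
   vertex 1.0 0.8 4.0
  endloop
 endfacet
 facet normal 0.673 0.344 -0.655
  outer loop
   vertex 3.0 3.2 3.4
   vertex 1.4 1.0 0.6
   vertex 0.0 2.6 0.0
  endloop
 endfacet
 facet normal 0.873 -0.013 -0.488
  outer loop
   vertex 3.0 3.2 3.4
   vertex 3.2 1.6 3.8
   vertex 1.4 1.0 0.6
  endloop
 endfacet
 facet normal 0.317 0.846 -0.429
  outer loop
   vertex 3.0 3.2 3.4
   vertex 0.0 2.6 0.0
   vertex 1.4 3.8 3.4
  endloop
 endfacet
 facet normal 0.095 0.253 0.963
  outer loop
   vertex 3.0 3.2 3.4
   vertex 1.4 3.8 3.4
   vertex 3.2 1.6 3.8
  endloop
 endfacet
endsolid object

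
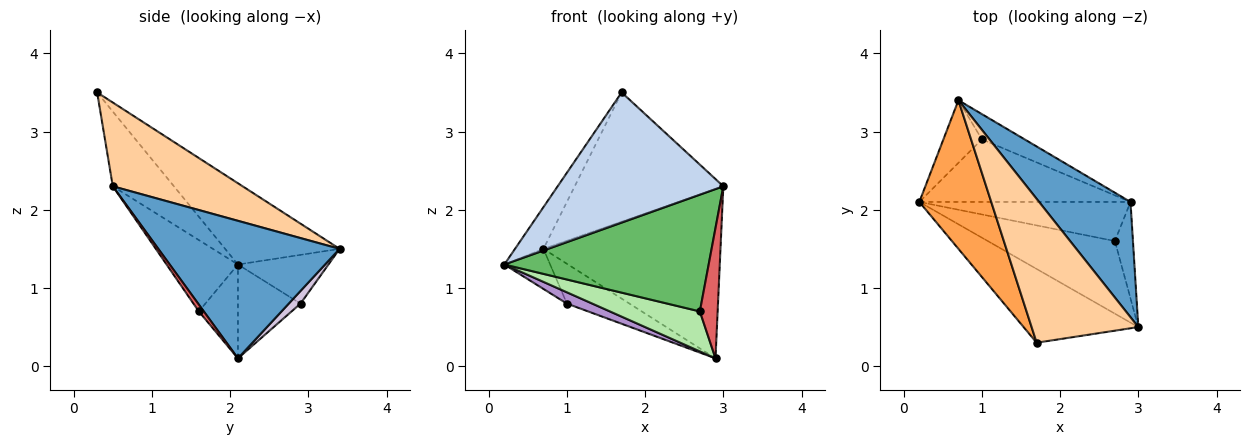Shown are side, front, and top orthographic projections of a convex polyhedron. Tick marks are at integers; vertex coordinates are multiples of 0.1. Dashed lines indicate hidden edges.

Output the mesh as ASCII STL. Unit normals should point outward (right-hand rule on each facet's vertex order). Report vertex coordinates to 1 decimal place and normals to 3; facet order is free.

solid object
 facet normal 0.646 0.631 0.429
  outer loop
   vertex 2.9 2.1 0.1
   vertex 0.7 3.4 1.5
   vertex 3.0 0.5 2.3
  endloop
 endfacet
 facet normal -0.306 -0.828 -0.469
  outer loop
   vertex 1.7 0.3 3.5
   vertex 0.2 2.1 1.3
   vertex 3.0 0.5 2.3
  endloop
 endfacet
 facet normal -0.736 0.183 0.652
  outer loop
   vertex 1.7 0.3 3.5
   vertex 0.7 3.4 1.5
   vertex 0.2 2.1 1.3
  endloop
 endfacet
 facet normal 0.504 0.577 0.642
  outer loop
   vertex 1.7 0.3 3.5
   vertex 3.0 0.5 2.3
   vertex 0.7 3.4 1.5
  endloop
 endfacet
 facet normal -0.284 -0.814 -0.506
  outer loop
   vertex 2.7 1.6 0.7
   vertex 3.0 0.5 2.3
   vertex 0.2 2.1 1.3
  endloop
 endfacet
 facet normal -0.297 -0.683 -0.668
  outer loop
   vertex 2.7 1.6 0.7
   vertex 0.2 2.1 1.3
   vertex 2.9 2.1 0.1
  endloop
 endfacet
 facet normal 0.220 -0.784 -0.580
  outer loop
   vertex 2.7 1.6 0.7
   vertex 2.9 2.1 0.1
   vertex 3.0 0.5 2.3
  endloop
 endfacet
 facet normal -0.729 0.369 -0.576
  outer loop
   vertex 1.0 2.9 0.8
   vertex 0.2 2.1 1.3
   vertex 0.7 3.4 1.5
  endloop
 endfacet
 facet normal -0.401 -0.163 -0.902
  outer loop
   vertex 1.0 2.9 0.8
   vertex 2.9 2.1 0.1
   vertex 0.2 2.1 1.3
  endloop
 endfacet
 facet normal 0.156 0.834 -0.529
  outer loop
   vertex 1.0 2.9 0.8
   vertex 0.7 3.4 1.5
   vertex 2.9 2.1 0.1
  endloop
 endfacet
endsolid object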